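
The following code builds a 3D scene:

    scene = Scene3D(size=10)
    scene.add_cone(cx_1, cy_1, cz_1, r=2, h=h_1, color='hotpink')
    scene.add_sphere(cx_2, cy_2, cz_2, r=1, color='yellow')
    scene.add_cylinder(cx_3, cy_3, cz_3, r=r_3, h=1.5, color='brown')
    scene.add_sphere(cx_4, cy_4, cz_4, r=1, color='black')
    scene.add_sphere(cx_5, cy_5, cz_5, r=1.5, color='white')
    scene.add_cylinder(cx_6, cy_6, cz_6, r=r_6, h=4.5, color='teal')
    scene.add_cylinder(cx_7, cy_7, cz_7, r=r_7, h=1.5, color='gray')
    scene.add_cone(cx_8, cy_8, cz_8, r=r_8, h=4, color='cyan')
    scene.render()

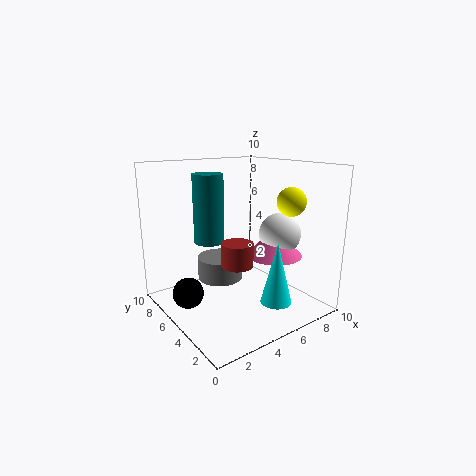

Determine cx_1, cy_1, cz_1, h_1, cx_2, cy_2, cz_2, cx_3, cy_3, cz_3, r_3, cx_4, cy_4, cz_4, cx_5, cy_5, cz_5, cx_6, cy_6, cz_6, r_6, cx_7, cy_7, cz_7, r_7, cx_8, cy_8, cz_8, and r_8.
cx_1 = 7.5
cy_1 = 4
cz_1 = 3.5
h_1 = 2
cx_2 = 8
cy_2 = 3
cz_2 = 7.5
cx_3 = 3.5
cy_3 = 3
cz_3 = 4
r_3 = 1
cx_4 = 1
cy_4 = 5
cz_4 = 2
cx_5 = 8
cy_5 = 4
cz_5 = 5
cx_6 = 3
cy_6 = 5.5
cz_6 = 5
r_6 = 1
cx_7 = 3.5
cy_7 = 5
cz_7 = 2.5
r_7 = 1.5
cx_8 = 5.5
cy_8 = 1.5
cz_8 = 1.5
r_8 = 1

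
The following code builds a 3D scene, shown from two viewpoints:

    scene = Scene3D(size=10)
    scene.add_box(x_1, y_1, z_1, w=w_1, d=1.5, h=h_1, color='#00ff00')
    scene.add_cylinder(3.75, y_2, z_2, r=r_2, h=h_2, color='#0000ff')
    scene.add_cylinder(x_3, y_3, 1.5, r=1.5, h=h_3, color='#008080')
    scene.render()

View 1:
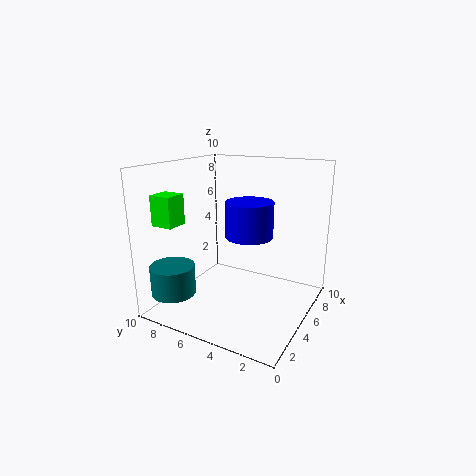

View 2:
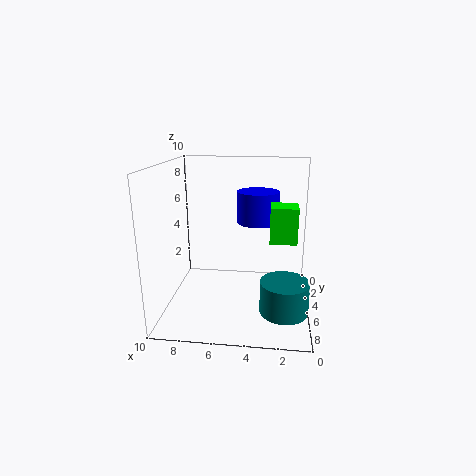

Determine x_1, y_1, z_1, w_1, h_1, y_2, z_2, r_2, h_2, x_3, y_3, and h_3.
x_1 = 1.25, y_1 = 7.75, z_1 = 6.25, w_1 = 1.5, h_1 = 2, y_2 = 3.5, z_2 = 5.75, r_2 = 1.5, h_2 = 2.25, x_3 = 1.75, y_3 = 8.25, h_3 = 2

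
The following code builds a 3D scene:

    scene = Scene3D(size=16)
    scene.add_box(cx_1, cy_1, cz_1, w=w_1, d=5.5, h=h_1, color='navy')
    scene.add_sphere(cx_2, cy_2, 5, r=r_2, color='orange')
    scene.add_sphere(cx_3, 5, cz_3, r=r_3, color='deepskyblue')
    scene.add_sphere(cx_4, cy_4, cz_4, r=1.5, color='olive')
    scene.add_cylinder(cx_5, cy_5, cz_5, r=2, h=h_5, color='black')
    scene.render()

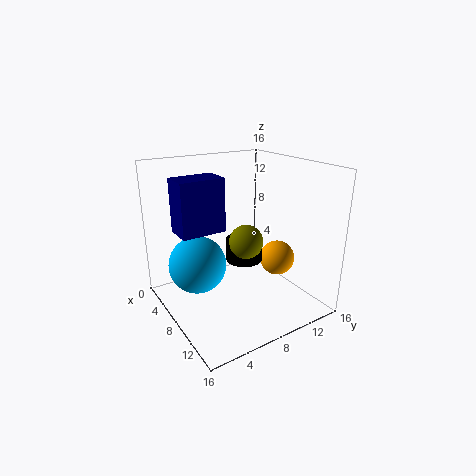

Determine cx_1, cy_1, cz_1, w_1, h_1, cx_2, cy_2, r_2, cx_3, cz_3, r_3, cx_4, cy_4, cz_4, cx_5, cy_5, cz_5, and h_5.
cx_1 = 1
cy_1 = 3
cz_1 = 7.5
w_1 = 3.5
h_1 = 6.5
cx_2 = 9.5
cy_2 = 12.5
r_2 = 2
cx_3 = 3.5
cz_3 = 3.5
r_3 = 3.5
cx_4 = 14
cy_4 = 5
cz_4 = 10.5
cx_5 = 8.5
cy_5 = 8.5
cz_5 = 5.5
h_5 = 2.5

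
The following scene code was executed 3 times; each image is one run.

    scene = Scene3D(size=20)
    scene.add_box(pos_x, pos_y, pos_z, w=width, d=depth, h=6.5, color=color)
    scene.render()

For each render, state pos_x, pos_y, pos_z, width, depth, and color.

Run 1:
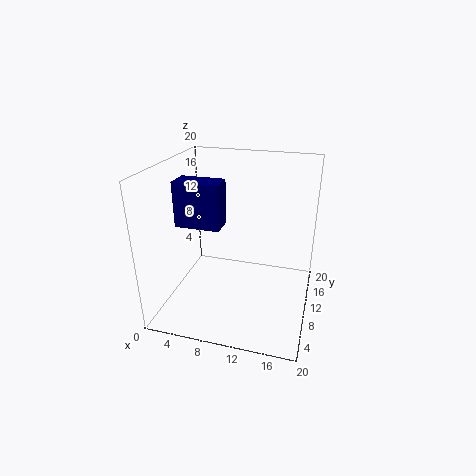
pos_x = 1
pos_y = 9
pos_z = 11
width = 6.5
depth = 3.5
color = 'navy'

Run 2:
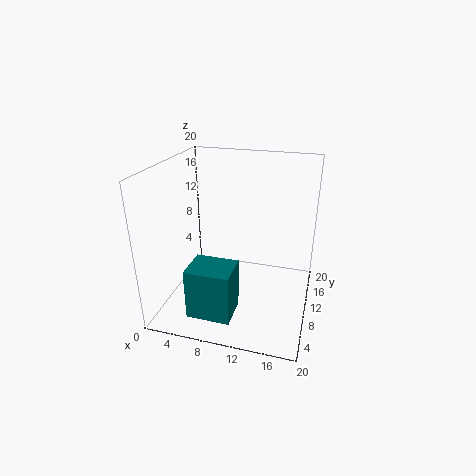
pos_x = 6
pos_y = 0.5
pos_z = 3
width = 5.5
depth = 4.5
color = 'teal'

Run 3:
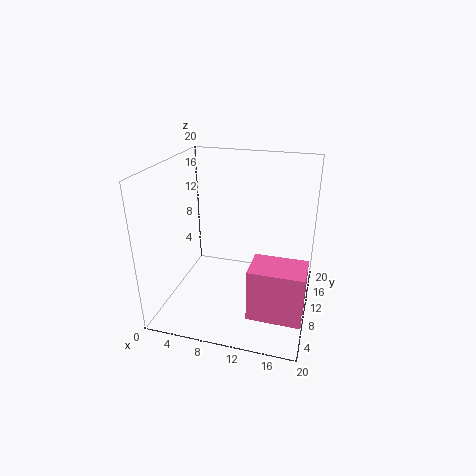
pos_x = 13.5
pos_y = 1
pos_z = 4
width = 6.5
depth = 4.5
color = 'hotpink'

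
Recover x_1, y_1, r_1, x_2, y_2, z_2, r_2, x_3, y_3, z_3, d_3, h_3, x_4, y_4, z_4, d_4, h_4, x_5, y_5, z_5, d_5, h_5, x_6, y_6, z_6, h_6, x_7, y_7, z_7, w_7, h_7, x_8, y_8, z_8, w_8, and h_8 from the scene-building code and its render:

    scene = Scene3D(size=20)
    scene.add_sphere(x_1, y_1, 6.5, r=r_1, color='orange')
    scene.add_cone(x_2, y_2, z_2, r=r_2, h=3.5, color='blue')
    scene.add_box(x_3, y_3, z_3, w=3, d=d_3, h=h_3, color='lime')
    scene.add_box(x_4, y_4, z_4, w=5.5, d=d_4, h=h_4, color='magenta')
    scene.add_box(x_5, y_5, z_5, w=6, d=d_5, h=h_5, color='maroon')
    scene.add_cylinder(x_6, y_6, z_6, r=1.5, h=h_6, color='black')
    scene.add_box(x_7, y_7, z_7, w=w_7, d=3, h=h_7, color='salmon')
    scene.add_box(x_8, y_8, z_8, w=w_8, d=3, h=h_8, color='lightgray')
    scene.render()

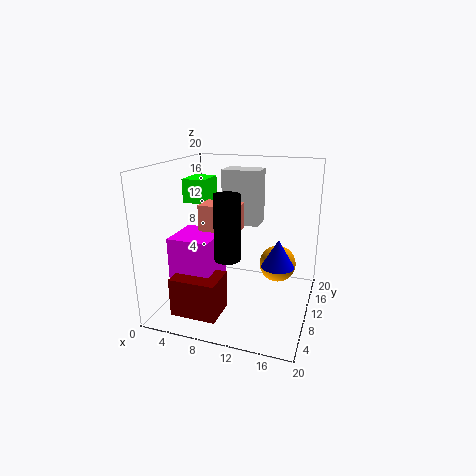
x_1 = 15.5; y_1 = 11; r_1 = 2.5; x_2 = 16.5; y_2 = 6; z_2 = 8.5; r_2 = 2; x_3 = 4; y_3 = 6; z_3 = 15.5; d_3 = 4; h_3 = 3; x_4 = 3; y_4 = 3; z_4 = 5; d_4 = 6; h_4 = 6.5; x_5 = 4; y_5 = 1; z_5 = 2; d_5 = 4.5; h_5 = 5; x_6 = 11.5; y_6 = 2; z_6 = 10.5; h_6 = 7.5; x_7 = 8; y_7 = 2; z_7 = 13.5; w_7 = 4.5; h_7 = 3; x_8 = 9.5; y_8 = 5.5; z_8 = 13.5; w_8 = 4.5; h_8 = 6.5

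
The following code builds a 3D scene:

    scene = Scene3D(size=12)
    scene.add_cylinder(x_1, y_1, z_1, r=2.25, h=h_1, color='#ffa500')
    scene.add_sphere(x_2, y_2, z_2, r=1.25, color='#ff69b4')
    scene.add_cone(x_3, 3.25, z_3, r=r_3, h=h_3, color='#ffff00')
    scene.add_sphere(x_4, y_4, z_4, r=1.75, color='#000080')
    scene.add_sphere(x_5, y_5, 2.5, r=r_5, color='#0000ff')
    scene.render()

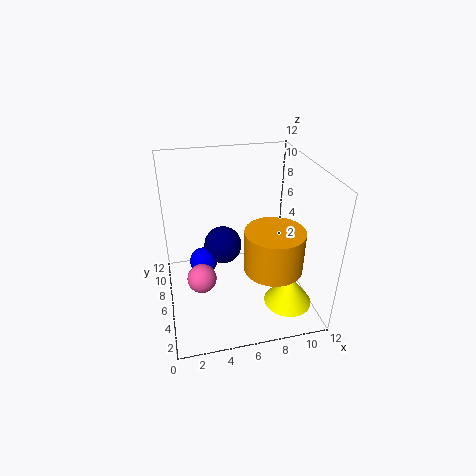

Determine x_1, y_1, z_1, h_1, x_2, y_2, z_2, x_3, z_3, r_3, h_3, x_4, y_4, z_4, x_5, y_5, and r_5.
x_1 = 8; y_1 = 2.75; z_1 = 5; h_1 = 3.25; x_2 = 2.75; y_2 = 5.75; z_2 = 2.5; x_3 = 9.75; z_3 = 0.75; r_3 = 2; h_3 = 2.75; x_4 = 5.25; y_4 = 9; z_4 = 3.5; x_5 = 3.25; y_5 = 8.25; r_5 = 1.25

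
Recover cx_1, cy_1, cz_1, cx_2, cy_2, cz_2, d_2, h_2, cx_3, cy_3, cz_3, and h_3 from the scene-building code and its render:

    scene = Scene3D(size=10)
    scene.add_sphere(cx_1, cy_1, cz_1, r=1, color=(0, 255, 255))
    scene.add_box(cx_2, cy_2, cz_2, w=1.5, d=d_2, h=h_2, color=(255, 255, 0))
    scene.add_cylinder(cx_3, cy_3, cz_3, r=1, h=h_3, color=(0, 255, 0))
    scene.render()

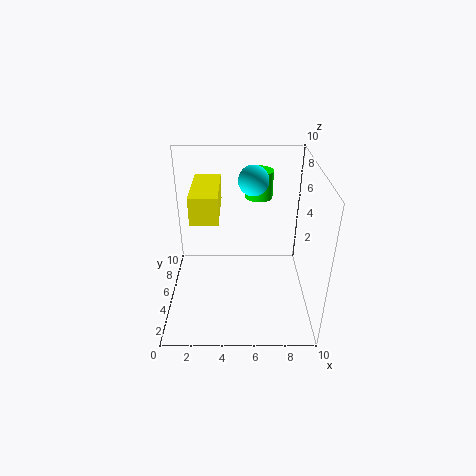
cx_1 = 6
cy_1 = 5.5
cz_1 = 9
cx_2 = 2.5
cy_2 = 0.5
cz_2 = 8.5
d_2 = 3.5
h_2 = 1.5
cx_3 = 6.5
cy_3 = 7.5
cz_3 = 7
h_3 = 2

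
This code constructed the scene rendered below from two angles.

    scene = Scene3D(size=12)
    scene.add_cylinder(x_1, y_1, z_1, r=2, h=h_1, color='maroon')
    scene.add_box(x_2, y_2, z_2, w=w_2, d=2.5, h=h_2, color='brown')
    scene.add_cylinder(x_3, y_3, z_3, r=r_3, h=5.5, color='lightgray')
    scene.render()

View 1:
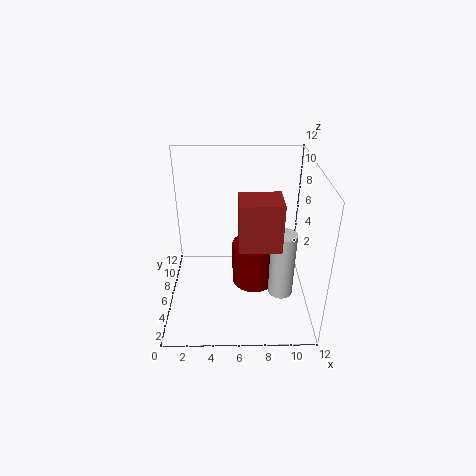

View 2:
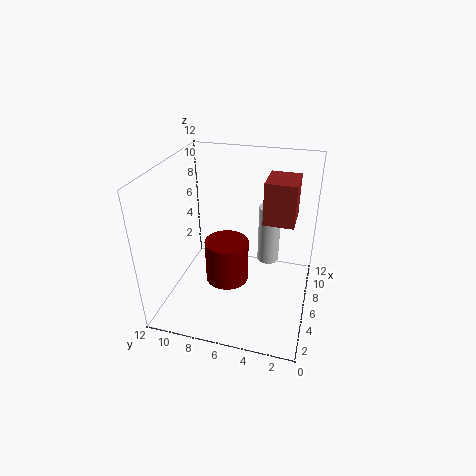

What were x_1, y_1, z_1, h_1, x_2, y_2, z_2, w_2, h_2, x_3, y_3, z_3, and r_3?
x_1 = 7.5, y_1 = 7.5, z_1 = 0.5, h_1 = 4, x_2 = 6, y_2 = 1.5, z_2 = 7.5, w_2 = 3, h_2 = 3.5, x_3 = 9.5, y_3 = 4, z_3 = 2, r_3 = 1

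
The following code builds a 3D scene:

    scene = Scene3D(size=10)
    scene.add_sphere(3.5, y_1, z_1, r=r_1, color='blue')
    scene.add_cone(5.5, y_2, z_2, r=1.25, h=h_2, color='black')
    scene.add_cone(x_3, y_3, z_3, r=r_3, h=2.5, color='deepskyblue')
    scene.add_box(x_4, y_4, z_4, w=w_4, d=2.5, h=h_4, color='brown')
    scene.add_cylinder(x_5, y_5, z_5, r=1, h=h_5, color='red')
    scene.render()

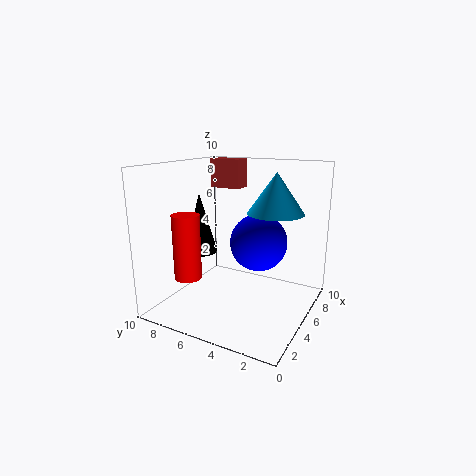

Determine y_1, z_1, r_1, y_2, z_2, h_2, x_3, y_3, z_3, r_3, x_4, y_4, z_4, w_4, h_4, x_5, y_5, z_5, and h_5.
y_1 = 2.75
z_1 = 5.5
r_1 = 1.75
y_2 = 8.5
z_2 = 3.25
h_2 = 4.5
x_3 = 4.25
y_3 = 2
z_3 = 7.25
r_3 = 1.75
x_4 = 8.25
y_4 = 6.75
z_4 = 7.75
w_4 = 1.5
h_4 = 2.25
x_5 = 3.75
y_5 = 8.5
z_5 = 1.75
h_5 = 4.75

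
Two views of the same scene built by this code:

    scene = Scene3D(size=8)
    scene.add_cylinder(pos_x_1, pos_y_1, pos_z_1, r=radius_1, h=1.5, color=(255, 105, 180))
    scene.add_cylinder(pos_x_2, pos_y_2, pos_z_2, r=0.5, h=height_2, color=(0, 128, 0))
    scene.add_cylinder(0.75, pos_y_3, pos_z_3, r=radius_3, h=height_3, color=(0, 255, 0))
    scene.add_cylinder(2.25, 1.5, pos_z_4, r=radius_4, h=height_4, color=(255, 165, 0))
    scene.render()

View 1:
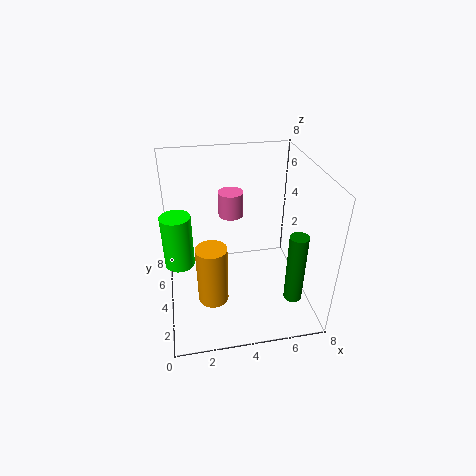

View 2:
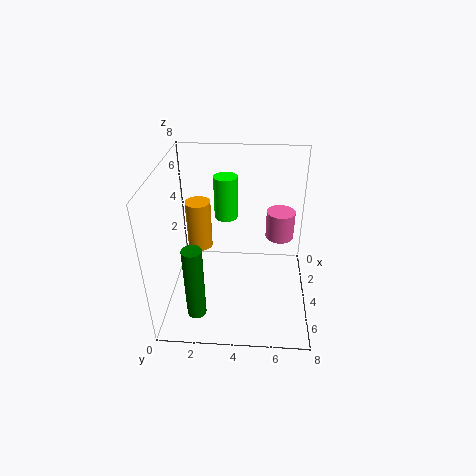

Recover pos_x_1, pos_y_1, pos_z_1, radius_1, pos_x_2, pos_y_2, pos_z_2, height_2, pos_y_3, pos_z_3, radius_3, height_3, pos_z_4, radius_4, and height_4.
pos_x_1 = 4, pos_y_1 = 6.25, pos_z_1 = 4.25, radius_1 = 0.75, pos_x_2 = 6.75, pos_y_2 = 2, pos_z_2 = 1, height_2 = 4, pos_y_3 = 3, pos_z_3 = 3.5, radius_3 = 0.75, height_3 = 2.75, pos_z_4 = 2.25, radius_4 = 0.75, height_4 = 3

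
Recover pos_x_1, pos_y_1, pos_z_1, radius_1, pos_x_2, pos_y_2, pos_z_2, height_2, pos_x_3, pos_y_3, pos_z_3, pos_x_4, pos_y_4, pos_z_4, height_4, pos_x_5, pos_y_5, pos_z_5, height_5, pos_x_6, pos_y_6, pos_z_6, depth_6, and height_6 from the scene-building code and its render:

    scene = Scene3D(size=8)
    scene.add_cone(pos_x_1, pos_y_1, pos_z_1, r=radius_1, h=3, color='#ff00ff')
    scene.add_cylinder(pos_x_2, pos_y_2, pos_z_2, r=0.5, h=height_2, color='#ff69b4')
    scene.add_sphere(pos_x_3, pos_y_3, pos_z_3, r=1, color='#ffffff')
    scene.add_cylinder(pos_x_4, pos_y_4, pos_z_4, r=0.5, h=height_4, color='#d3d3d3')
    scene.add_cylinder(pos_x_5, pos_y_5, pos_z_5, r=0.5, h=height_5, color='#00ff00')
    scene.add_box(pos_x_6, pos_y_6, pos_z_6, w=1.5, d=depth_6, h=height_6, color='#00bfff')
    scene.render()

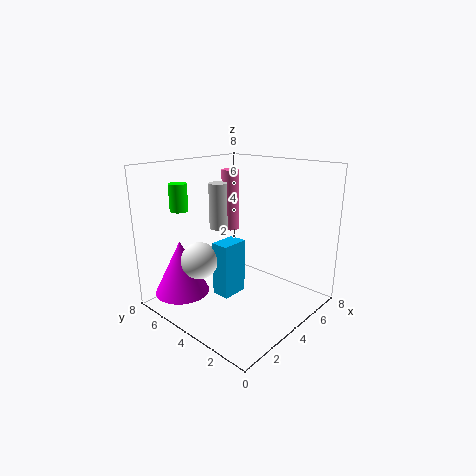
pos_x_1 = 1.5; pos_y_1 = 6; pos_z_1 = 1; radius_1 = 1.5; pos_x_2 = 5; pos_y_2 = 5.5; pos_z_2 = 4; height_2 = 3.5; pos_x_3 = 2; pos_y_3 = 5; pos_z_3 = 3; pos_x_4 = 3.5; pos_y_4 = 5; pos_z_4 = 4.5; height_4 = 2.5; pos_x_5 = 2; pos_y_5 = 6.5; pos_z_5 = 5.5; height_5 = 1.5; pos_x_6 = 2.5; pos_y_6 = 3.5; pos_z_6 = 1; depth_6 = 1; height_6 = 3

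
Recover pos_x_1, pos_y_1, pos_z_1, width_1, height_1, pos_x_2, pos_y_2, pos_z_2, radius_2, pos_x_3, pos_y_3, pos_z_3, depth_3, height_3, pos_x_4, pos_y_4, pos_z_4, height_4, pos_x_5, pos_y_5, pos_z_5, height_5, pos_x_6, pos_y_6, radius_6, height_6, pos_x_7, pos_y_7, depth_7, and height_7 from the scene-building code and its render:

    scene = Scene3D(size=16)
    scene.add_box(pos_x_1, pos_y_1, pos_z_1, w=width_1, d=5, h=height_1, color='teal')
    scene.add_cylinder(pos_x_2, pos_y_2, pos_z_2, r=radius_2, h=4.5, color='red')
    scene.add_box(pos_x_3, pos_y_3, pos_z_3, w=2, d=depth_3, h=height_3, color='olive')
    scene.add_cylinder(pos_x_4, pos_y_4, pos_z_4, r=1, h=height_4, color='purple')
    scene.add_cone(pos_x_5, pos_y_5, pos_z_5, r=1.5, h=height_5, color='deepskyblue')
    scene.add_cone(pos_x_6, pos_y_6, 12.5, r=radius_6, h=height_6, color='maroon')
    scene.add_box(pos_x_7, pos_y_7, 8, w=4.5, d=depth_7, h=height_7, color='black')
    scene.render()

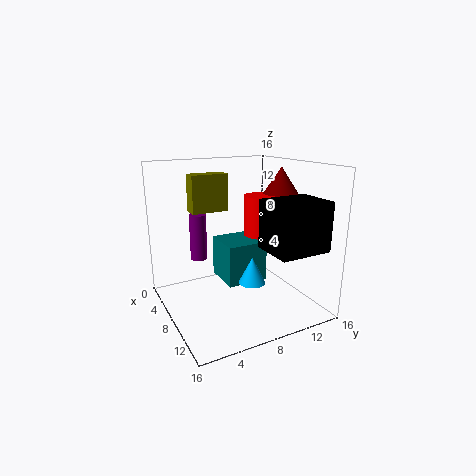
pos_x_1 = 2; pos_y_1 = 7.5; pos_z_1 = 1.5; width_1 = 5; height_1 = 5; pos_x_2 = 8; pos_y_2 = 11; pos_z_2 = 8; radius_2 = 2; pos_x_3 = 1.5; pos_y_3 = 4.5; pos_z_3 = 10; depth_3 = 4.5; height_3 = 4.5; pos_x_4 = 3.5; pos_y_4 = 5; pos_z_4 = 4.5; height_4 = 5.5; pos_x_5 = 9.5; pos_y_5 = 9; pos_z_5 = 3; height_5 = 3; pos_x_6 = 8; pos_y_6 = 13.5; radius_6 = 2; height_6 = 3; pos_x_7 = 11.5; pos_y_7 = 8.5; depth_7 = 5.5; height_7 = 5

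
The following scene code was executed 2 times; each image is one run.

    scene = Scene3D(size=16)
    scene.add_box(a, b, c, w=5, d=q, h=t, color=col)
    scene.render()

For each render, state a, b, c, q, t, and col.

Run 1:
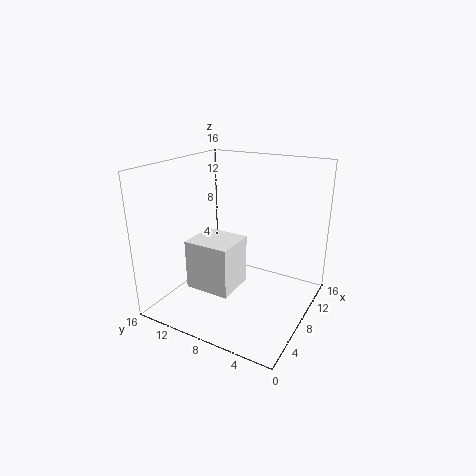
a = 6, b = 8.5, c = 1, q = 5.5, t = 6, col = 'white'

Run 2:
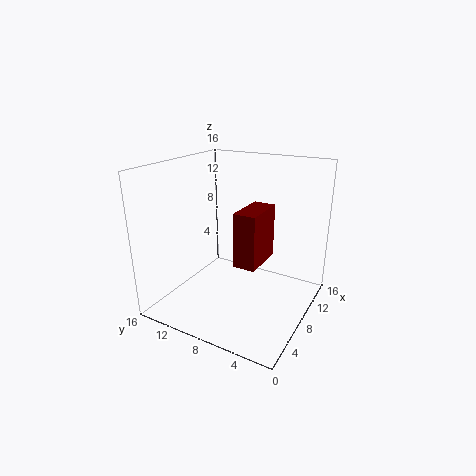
a = 6, b = 5, c = 5.5, q = 2.5, t = 6, col = 'maroon'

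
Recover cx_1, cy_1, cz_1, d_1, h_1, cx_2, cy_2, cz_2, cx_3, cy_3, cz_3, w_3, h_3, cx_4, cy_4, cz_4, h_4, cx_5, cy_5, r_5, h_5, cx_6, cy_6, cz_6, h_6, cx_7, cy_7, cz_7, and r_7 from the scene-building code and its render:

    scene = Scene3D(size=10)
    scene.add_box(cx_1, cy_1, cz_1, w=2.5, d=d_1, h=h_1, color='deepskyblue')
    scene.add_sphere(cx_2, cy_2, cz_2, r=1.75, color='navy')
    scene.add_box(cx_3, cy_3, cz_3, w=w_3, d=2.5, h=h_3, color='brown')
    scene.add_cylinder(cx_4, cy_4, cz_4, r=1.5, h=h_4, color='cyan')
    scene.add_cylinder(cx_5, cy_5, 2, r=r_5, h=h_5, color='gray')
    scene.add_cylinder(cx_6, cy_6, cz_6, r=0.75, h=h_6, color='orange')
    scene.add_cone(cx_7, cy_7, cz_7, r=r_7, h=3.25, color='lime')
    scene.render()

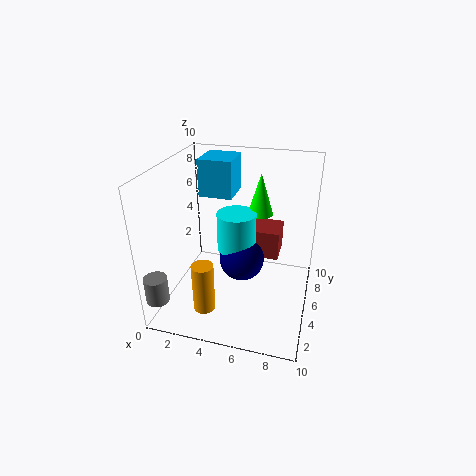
cx_1 = 1.5, cy_1 = 6.75, cz_1 = 7, d_1 = 2.75, h_1 = 2.75, cx_2 = 4.75, cy_2 = 7, cz_2 = 2, cx_3 = 4.25, cy_3 = 7.5, cz_3 = 2, w_3 = 3.25, h_3 = 2.25, cx_4 = 4.25, cy_4 = 7.25, cz_4 = 2.75, h_4 = 3, cx_5 = 0.75, cy_5 = 0.75, r_5 = 0.75, h_5 = 1.75, cx_6 = 3.25, cy_6 = 2.5, cz_6 = 0.5, h_6 = 3.5, cx_7 = 5.75, cy_7 = 8.75, cz_7 = 5.25, r_7 = 1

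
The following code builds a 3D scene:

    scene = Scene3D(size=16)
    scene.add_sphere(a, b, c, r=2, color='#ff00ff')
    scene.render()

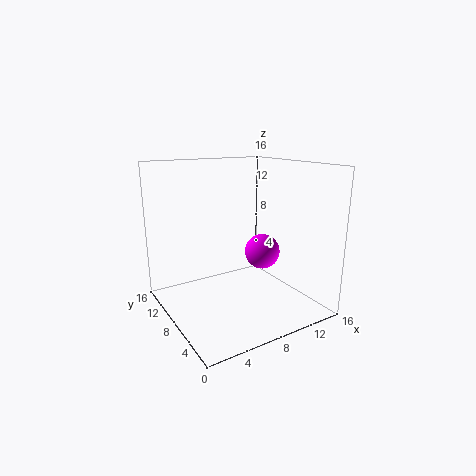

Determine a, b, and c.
a = 11, b = 7.5, c = 6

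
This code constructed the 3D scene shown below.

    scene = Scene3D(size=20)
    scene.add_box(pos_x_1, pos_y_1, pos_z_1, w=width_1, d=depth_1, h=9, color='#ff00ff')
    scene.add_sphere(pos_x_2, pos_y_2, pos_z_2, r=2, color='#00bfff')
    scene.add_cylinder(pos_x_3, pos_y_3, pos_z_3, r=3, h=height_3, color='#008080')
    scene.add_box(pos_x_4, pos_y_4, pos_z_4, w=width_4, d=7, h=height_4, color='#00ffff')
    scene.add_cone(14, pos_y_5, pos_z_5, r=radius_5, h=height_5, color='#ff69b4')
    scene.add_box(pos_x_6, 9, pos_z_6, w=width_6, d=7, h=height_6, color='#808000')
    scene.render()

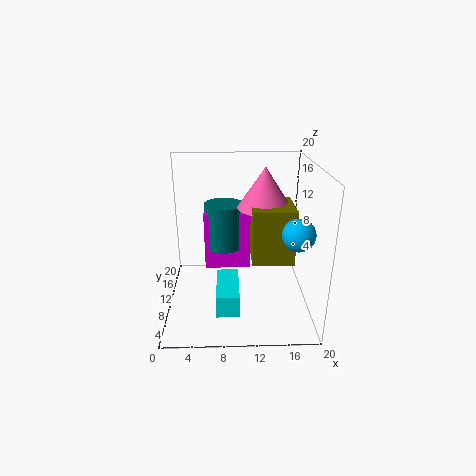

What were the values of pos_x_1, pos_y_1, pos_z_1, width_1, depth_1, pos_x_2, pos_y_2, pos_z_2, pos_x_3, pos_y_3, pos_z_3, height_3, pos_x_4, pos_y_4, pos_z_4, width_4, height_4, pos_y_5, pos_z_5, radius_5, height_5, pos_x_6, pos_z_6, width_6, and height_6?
pos_x_1 = 5
pos_y_1 = 14
pos_z_1 = 3
width_1 = 7
depth_1 = 4
pos_x_2 = 17
pos_y_2 = 4
pos_z_2 = 13
pos_x_3 = 8
pos_y_3 = 16
pos_z_3 = 6
height_3 = 7
pos_x_4 = 7
pos_y_4 = 3
pos_z_4 = 2
width_4 = 3
height_4 = 3
pos_y_5 = 14
pos_z_5 = 13
radius_5 = 4
height_5 = 6
pos_x_6 = 12
pos_z_6 = 6
width_6 = 6
height_6 = 8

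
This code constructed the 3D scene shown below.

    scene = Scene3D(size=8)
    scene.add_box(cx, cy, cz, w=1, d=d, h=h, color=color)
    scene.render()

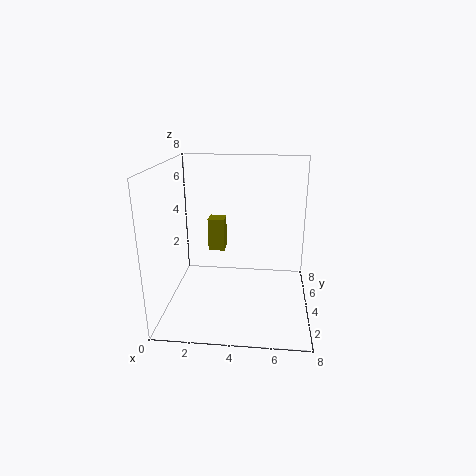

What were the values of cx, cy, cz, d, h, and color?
cx = 2, cy = 5.5, cz = 2.5, d = 1, h = 2, color = 'olive'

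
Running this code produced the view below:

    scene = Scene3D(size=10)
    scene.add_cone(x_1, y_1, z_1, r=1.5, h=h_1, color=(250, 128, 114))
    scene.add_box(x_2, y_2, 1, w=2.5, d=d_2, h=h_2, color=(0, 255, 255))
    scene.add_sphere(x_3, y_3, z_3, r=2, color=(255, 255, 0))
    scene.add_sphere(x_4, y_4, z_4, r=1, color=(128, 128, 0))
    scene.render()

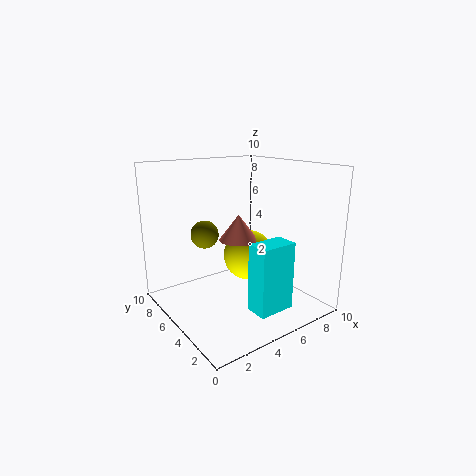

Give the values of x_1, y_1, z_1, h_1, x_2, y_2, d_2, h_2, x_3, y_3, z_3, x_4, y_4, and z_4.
x_1 = 6.5; y_1 = 7; z_1 = 4; h_1 = 2; x_2 = 4; y_2 = 1; d_2 = 1.5; h_2 = 4.5; x_3 = 7.5; y_3 = 7; z_3 = 2.5; x_4 = 3.5; y_4 = 7; z_4 = 5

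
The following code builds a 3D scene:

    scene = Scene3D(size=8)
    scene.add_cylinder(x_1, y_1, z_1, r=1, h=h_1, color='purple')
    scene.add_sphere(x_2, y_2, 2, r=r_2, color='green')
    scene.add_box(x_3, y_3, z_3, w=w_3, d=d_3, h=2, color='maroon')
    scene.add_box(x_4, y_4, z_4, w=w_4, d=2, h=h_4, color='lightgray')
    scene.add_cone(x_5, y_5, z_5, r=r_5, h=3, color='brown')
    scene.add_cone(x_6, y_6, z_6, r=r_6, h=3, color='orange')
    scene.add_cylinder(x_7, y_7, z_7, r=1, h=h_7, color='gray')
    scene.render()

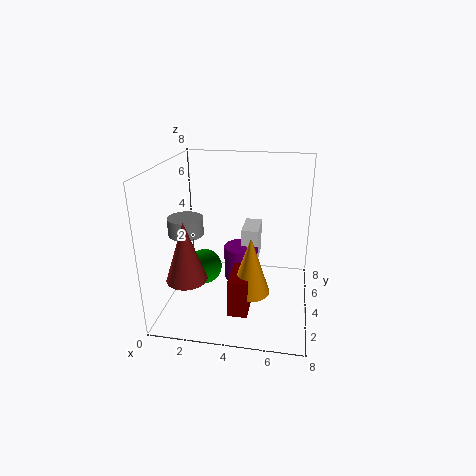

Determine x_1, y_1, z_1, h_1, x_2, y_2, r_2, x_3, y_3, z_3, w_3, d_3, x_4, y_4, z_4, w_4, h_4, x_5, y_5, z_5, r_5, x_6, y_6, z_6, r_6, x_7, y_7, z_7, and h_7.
x_1 = 4; y_1 = 5; z_1 = 1; h_1 = 2; x_2 = 2; y_2 = 4; r_2 = 1; x_3 = 4; y_3 = 1; z_3 = 1; w_3 = 1; d_3 = 2; x_4 = 4; y_4 = 5; z_4 = 2; w_4 = 1; h_4 = 2; x_5 = 2; y_5 = 1; z_5 = 3; r_5 = 1; x_6 = 5; y_6 = 2; z_6 = 2; r_6 = 1; x_7 = 1; y_7 = 4; z_7 = 4; h_7 = 1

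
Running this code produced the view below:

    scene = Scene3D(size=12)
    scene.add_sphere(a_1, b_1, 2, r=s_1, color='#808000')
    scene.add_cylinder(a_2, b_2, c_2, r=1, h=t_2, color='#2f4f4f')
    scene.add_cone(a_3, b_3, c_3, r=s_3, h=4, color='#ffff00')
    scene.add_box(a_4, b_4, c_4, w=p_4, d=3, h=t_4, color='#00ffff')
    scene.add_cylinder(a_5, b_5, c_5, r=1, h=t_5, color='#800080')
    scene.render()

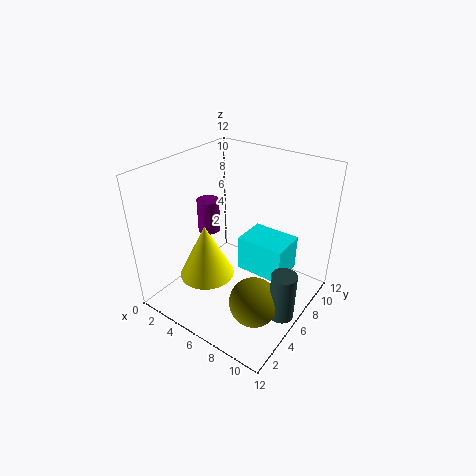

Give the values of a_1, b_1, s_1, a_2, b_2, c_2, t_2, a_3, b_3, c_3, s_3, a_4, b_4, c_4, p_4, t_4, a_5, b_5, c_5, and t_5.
a_1 = 9; b_1 = 4; s_1 = 2; a_2 = 11; b_2 = 5; c_2 = 1; t_2 = 4; a_3 = 6; b_3 = 2; c_3 = 5; s_3 = 2; a_4 = 6; b_4 = 6; c_4 = 3; p_4 = 4; t_4 = 3; a_5 = 2; b_5 = 7; c_5 = 5; t_5 = 3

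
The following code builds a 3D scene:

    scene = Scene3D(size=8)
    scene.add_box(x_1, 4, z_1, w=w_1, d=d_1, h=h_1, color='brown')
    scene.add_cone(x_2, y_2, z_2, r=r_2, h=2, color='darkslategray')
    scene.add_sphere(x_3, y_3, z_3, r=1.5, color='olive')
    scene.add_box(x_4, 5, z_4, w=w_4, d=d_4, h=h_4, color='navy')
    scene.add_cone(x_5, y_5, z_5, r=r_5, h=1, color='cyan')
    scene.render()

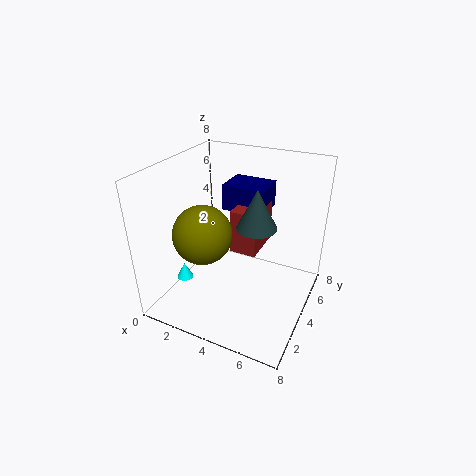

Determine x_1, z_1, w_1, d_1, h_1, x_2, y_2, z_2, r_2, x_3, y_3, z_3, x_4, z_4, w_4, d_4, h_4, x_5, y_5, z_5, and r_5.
x_1 = 3.5
z_1 = 3
w_1 = 1.5
d_1 = 2.5
h_1 = 2.5
x_2 = 5.5
y_2 = 3
z_2 = 5.5
r_2 = 1
x_3 = 3
y_3 = 2
z_3 = 5
x_4 = 2.5
z_4 = 5
w_4 = 2.5
d_4 = 2
h_4 = 1.5
x_5 = 0.5
y_5 = 3.5
z_5 = 0.5
r_5 = 0.5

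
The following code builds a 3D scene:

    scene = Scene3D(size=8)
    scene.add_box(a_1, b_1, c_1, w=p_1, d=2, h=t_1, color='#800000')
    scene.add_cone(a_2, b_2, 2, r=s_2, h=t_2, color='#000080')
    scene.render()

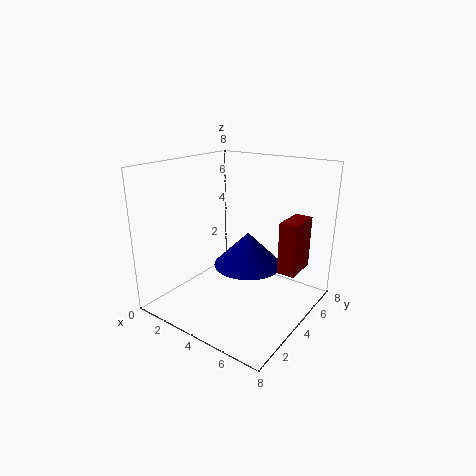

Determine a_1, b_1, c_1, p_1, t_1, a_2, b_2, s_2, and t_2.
a_1 = 6; b_1 = 5; c_1 = 2; p_1 = 1; t_1 = 3; a_2 = 4; b_2 = 5; s_2 = 2; t_2 = 2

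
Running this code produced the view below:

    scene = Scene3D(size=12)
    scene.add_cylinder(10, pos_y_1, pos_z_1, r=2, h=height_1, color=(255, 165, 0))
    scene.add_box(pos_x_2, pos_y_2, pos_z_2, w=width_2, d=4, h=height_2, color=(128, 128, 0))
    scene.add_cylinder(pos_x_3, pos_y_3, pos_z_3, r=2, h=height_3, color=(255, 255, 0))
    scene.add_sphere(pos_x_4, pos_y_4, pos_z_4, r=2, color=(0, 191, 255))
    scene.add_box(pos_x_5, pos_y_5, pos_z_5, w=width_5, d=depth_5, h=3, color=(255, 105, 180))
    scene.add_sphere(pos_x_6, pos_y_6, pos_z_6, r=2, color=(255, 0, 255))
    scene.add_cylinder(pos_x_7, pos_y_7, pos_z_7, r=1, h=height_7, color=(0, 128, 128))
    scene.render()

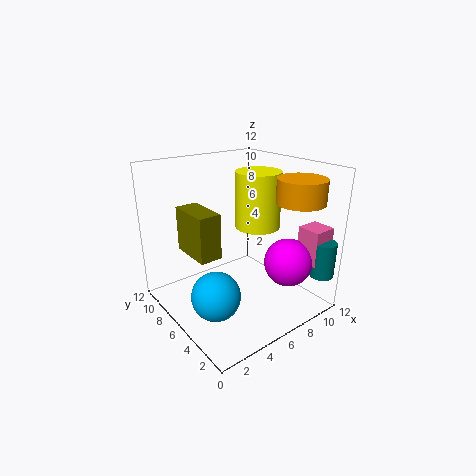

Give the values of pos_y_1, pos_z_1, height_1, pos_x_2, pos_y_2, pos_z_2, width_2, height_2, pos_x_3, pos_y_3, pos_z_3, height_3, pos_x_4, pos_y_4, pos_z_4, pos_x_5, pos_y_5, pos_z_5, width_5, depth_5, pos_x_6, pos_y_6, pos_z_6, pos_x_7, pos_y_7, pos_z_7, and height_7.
pos_y_1 = 3, pos_z_1 = 9, height_1 = 2, pos_x_2 = 3, pos_y_2 = 7, pos_z_2 = 4, width_2 = 2, height_2 = 4, pos_x_3 = 9, pos_y_3 = 7, pos_z_3 = 6, height_3 = 5, pos_x_4 = 3, pos_y_4 = 5, pos_z_4 = 2, pos_x_5 = 10, pos_y_5 = 1, pos_z_5 = 4, width_5 = 2, depth_5 = 2, pos_x_6 = 9, pos_y_6 = 3, pos_z_6 = 4, pos_x_7 = 11, pos_y_7 = 1, pos_z_7 = 3, height_7 = 3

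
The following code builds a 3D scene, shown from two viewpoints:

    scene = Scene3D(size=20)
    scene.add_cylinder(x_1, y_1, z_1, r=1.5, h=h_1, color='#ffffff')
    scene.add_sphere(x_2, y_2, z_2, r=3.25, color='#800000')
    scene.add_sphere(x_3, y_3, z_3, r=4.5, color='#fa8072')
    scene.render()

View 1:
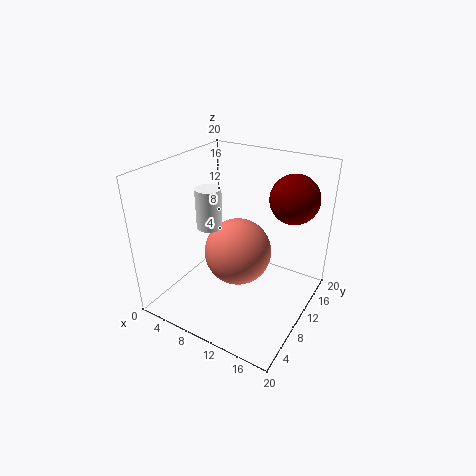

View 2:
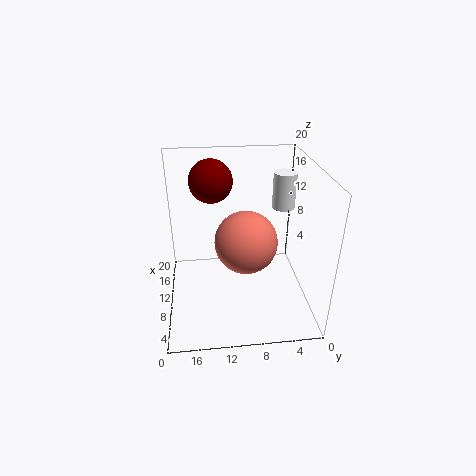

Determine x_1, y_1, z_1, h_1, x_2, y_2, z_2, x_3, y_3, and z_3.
x_1 = 9.75, y_1 = 4, z_1 = 14.5, h_1 = 4.75, x_2 = 16.5, y_2 = 13.25, z_2 = 16, x_3 = 10.75, y_3 = 8.75, z_3 = 8.75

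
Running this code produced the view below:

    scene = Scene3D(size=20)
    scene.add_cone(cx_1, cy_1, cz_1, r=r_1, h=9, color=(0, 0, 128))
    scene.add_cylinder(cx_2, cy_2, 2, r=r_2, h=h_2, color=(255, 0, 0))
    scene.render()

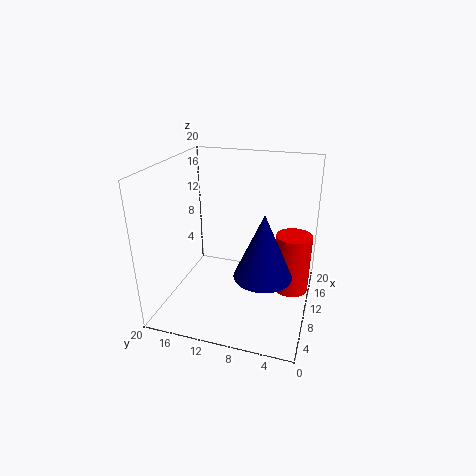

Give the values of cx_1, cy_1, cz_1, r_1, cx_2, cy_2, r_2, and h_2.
cx_1 = 8.5
cy_1 = 6
cz_1 = 5.5
r_1 = 4
cx_2 = 12
cy_2 = 2.5
r_2 = 2.5
h_2 = 8.5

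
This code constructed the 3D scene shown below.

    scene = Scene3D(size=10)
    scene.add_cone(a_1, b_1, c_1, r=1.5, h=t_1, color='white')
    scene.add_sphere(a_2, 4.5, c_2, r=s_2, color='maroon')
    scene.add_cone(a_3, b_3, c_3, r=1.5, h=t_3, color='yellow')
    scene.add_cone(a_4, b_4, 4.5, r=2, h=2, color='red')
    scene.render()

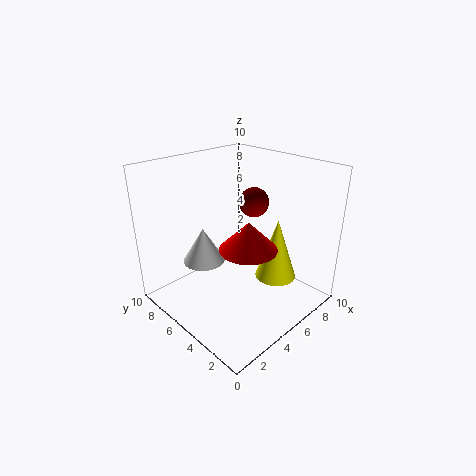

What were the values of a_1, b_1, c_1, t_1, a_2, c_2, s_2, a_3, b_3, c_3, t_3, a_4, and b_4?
a_1 = 3.5
b_1 = 7
c_1 = 3
t_1 = 2.5
a_2 = 6
c_2 = 7.5
s_2 = 1
a_3 = 7.5
b_3 = 3.5
c_3 = 1.5
t_3 = 4.5
a_4 = 5
b_4 = 4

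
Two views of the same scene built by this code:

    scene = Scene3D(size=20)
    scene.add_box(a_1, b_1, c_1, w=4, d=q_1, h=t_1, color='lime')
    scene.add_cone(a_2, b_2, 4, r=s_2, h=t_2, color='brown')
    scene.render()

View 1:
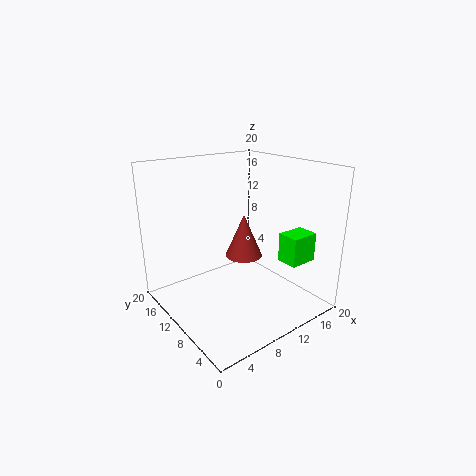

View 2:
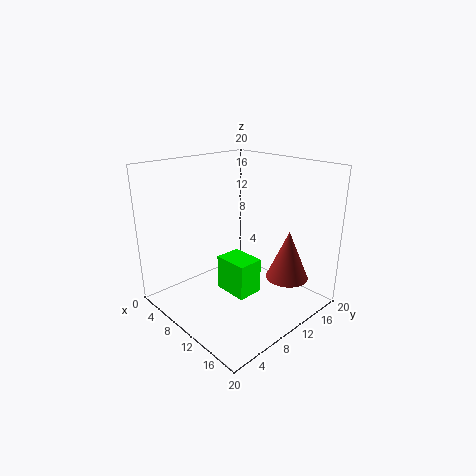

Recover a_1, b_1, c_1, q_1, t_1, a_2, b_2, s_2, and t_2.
a_1 = 14, b_1 = 3, c_1 = 7, q_1 = 3, t_1 = 4, a_2 = 15, b_2 = 15, s_2 = 3, t_2 = 7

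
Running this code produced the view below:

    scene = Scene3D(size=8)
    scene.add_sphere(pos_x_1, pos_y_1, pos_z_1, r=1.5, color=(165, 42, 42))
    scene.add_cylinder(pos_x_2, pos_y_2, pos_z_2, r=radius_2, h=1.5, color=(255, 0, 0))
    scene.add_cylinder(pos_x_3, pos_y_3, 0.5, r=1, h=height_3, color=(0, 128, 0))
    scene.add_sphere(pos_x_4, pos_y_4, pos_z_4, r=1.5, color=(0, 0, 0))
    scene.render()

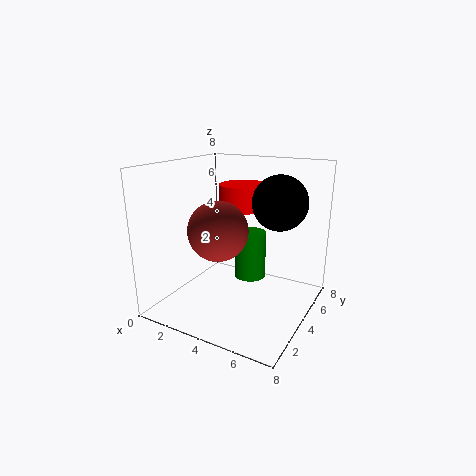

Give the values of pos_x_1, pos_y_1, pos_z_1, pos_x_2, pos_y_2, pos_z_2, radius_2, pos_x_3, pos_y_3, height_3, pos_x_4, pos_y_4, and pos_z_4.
pos_x_1 = 4
pos_y_1 = 2
pos_z_1 = 5
pos_x_2 = 3
pos_y_2 = 6.5
pos_z_2 = 5
radius_2 = 1.5
pos_x_3 = 3.5
pos_y_3 = 6.5
height_3 = 3
pos_x_4 = 6
pos_y_4 = 5
pos_z_4 = 6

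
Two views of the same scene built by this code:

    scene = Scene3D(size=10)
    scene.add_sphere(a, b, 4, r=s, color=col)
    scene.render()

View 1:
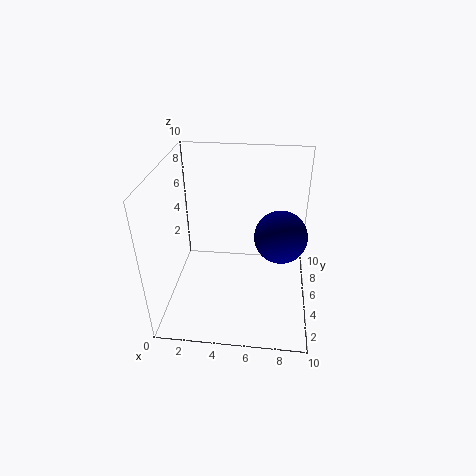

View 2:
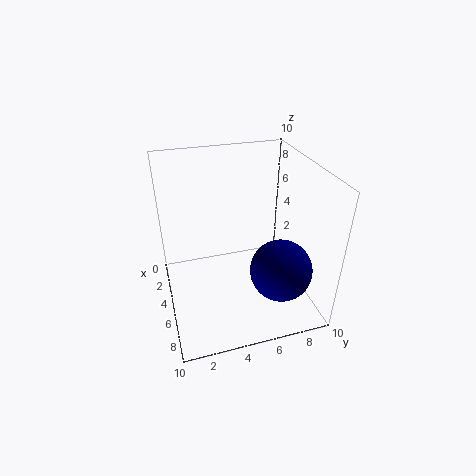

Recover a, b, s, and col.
a = 8, b = 7, s = 2, col = 'navy'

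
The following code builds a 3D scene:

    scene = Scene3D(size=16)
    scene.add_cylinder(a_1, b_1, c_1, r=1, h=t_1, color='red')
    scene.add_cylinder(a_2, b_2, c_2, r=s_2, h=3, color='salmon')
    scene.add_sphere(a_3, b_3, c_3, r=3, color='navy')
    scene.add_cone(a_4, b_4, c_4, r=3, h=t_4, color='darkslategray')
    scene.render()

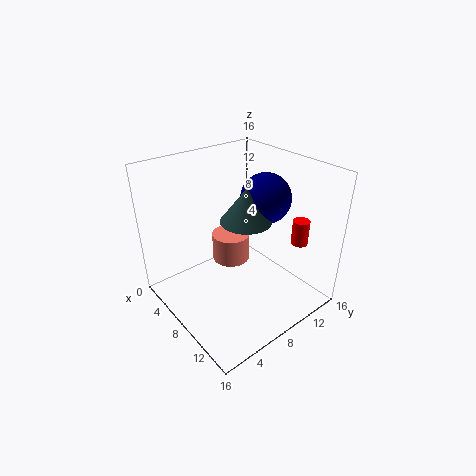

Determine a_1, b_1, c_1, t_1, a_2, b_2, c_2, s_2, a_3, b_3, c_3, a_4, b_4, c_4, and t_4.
a_1 = 11, b_1 = 15, c_1 = 6, t_1 = 3, a_2 = 8, b_2 = 7, c_2 = 6, s_2 = 2, a_3 = 7, b_3 = 13, c_3 = 11, a_4 = 7, b_4 = 10, c_4 = 9, t_4 = 4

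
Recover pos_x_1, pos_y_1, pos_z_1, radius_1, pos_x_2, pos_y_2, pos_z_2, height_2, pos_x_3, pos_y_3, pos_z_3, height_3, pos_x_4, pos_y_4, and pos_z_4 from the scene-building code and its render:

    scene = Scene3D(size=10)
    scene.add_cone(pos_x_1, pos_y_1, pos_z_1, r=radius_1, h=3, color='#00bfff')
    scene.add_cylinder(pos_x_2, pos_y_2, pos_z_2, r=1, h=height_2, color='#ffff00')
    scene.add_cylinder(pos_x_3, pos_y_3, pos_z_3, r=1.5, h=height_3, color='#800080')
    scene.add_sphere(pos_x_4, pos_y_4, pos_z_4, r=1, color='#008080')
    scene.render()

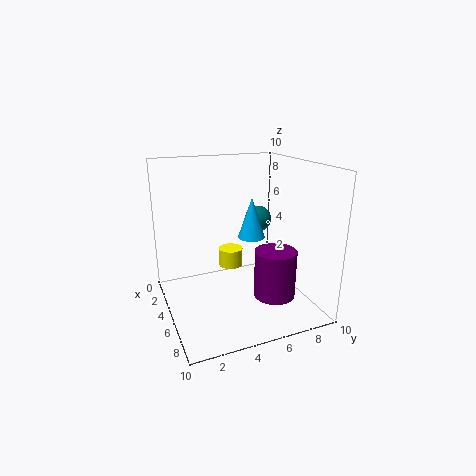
pos_x_1 = 4
pos_y_1 = 6.5
pos_z_1 = 4.5
radius_1 = 1
pos_x_2 = 1
pos_y_2 = 6
pos_z_2 = 1
height_2 = 1.5
pos_x_3 = 6
pos_y_3 = 7.5
pos_z_3 = 0.5
height_3 = 3.5
pos_x_4 = 3
pos_y_4 = 7.5
pos_z_4 = 5.5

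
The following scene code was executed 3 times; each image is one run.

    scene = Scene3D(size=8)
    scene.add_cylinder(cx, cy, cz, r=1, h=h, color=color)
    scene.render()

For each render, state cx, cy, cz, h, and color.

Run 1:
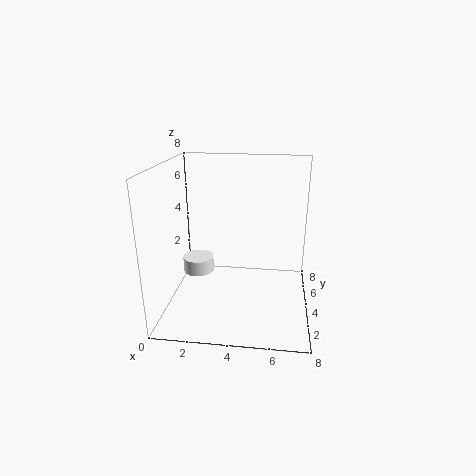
cx = 1
cy = 6.5
cz = 0.5
h = 1
color = 'white'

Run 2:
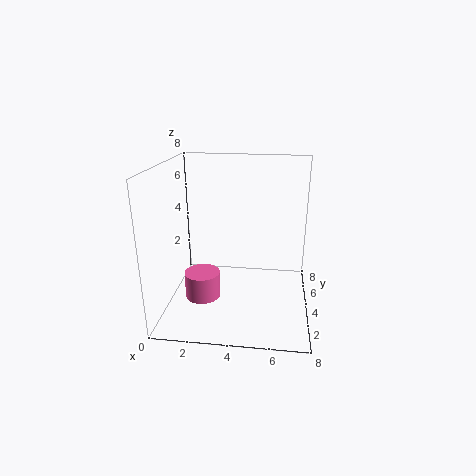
cx = 2
cy = 3.5
cz = 0.5
h = 1.5
color = 'hotpink'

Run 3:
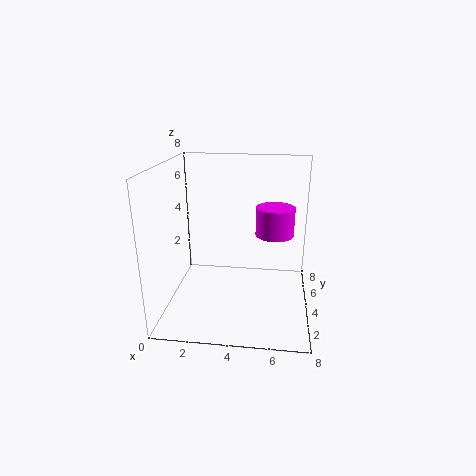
cx = 6
cy = 3.5
cz = 4.5
h = 1.5
color = 'magenta'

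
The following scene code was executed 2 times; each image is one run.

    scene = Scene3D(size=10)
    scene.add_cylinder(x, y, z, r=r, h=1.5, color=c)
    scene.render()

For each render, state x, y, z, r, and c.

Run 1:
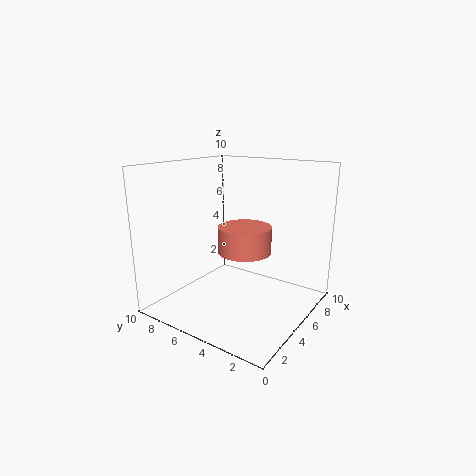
x = 2
y = 2.5
z = 5.5
r = 1.5
c = 'salmon'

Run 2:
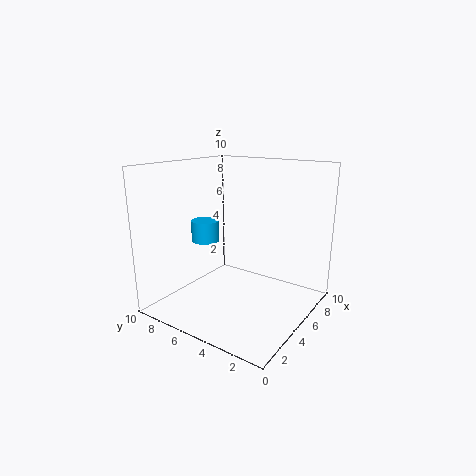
x = 4.5
y = 7.5
z = 4.5
r = 1
c = 'deepskyblue'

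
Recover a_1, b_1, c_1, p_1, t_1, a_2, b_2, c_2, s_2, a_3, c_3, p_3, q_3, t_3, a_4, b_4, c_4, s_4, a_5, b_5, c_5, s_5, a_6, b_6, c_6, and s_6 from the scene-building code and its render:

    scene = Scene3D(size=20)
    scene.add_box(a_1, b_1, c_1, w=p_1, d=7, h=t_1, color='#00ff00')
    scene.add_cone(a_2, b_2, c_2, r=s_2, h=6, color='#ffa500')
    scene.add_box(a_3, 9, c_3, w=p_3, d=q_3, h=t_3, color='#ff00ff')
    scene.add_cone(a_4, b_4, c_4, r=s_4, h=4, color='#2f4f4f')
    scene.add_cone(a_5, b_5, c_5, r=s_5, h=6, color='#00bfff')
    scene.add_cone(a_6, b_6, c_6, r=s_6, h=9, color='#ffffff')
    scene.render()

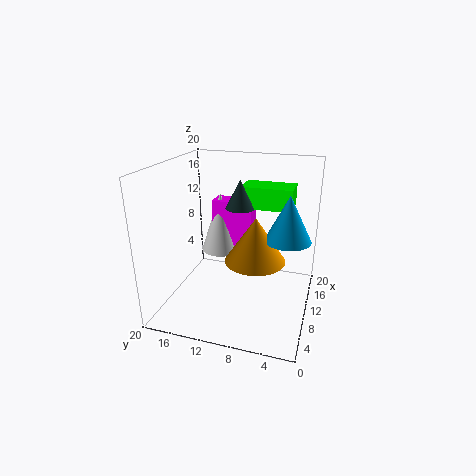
a_1 = 11
b_1 = 3
c_1 = 14
p_1 = 4
t_1 = 3
a_2 = 8
b_2 = 7
c_2 = 8
s_2 = 4
a_3 = 13
c_3 = 6
p_3 = 3
q_3 = 6
t_3 = 8
a_4 = 11
b_4 = 10
c_4 = 14
s_4 = 2
a_5 = 9
b_5 = 3
c_5 = 11
s_5 = 3
a_6 = 14
b_6 = 14
c_6 = 6
s_6 = 3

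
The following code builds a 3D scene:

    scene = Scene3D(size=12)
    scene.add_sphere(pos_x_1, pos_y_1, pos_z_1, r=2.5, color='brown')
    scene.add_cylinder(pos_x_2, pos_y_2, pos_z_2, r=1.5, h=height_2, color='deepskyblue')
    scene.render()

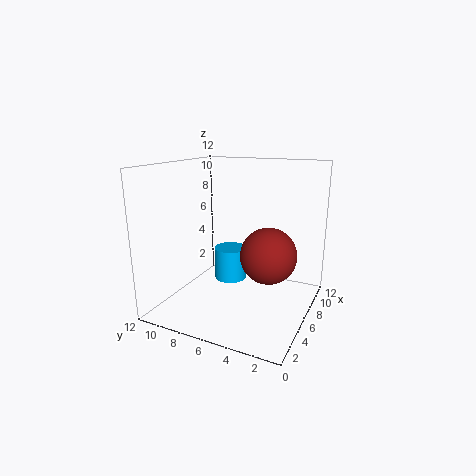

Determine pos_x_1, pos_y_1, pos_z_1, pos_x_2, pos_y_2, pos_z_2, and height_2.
pos_x_1 = 8, pos_y_1 = 4, pos_z_1 = 4, pos_x_2 = 8.5, pos_y_2 = 8, pos_z_2 = 1, height_2 = 3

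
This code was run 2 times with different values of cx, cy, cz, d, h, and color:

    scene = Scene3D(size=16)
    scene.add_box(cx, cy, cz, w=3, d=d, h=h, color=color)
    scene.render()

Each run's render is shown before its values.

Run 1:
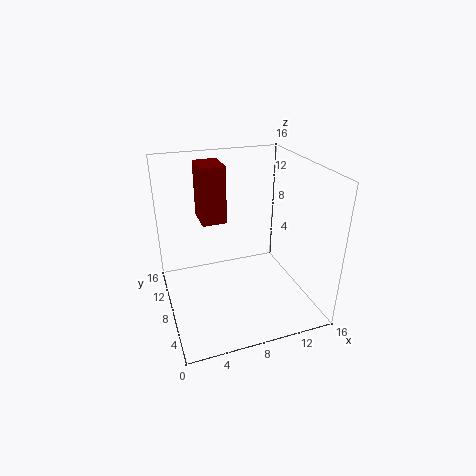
cx = 5, cy = 12, cz = 8, d = 4, h = 7, color = 'maroon'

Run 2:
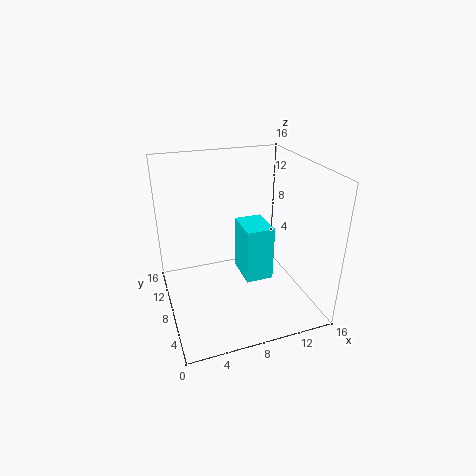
cx = 8, cy = 5, cz = 4, d = 4, h = 6, color = 'cyan'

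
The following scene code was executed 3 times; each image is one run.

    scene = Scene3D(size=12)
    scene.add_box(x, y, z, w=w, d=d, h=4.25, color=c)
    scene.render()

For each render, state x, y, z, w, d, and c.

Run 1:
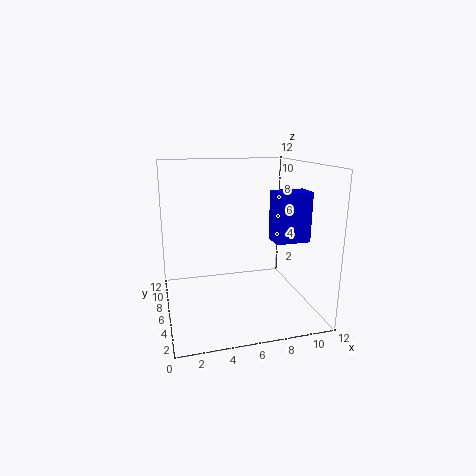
x = 9, y = 4.75, z = 5.5, w = 3, d = 2, c = 'blue'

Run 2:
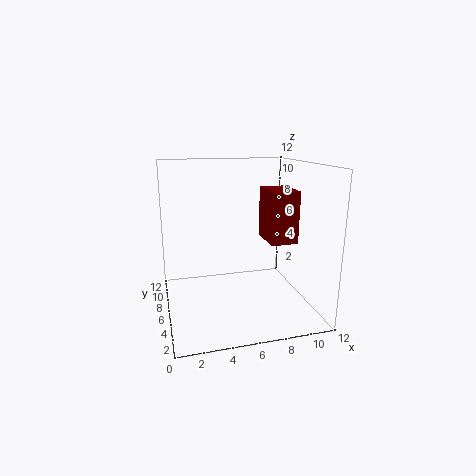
x = 8.25, y = 4, z = 5.75, w = 2.25, d = 3.25, c = 'maroon'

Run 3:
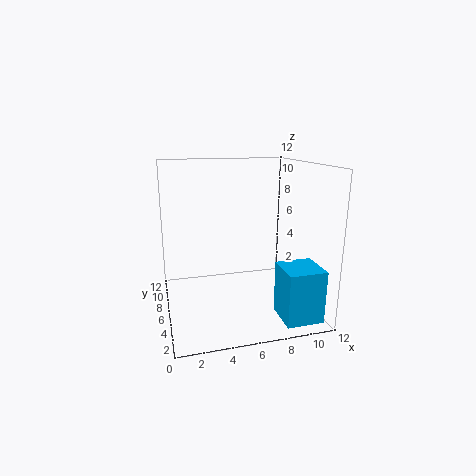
x = 8.5, y = 0.75, z = 0.25, w = 3, d = 3, c = 'deepskyblue'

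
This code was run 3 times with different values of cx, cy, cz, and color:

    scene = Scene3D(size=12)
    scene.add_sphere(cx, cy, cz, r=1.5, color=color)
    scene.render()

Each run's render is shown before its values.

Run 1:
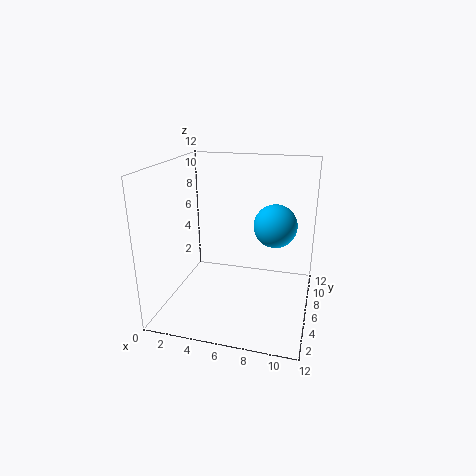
cx = 9.5; cy = 3; cz = 8.5; color = 'deepskyblue'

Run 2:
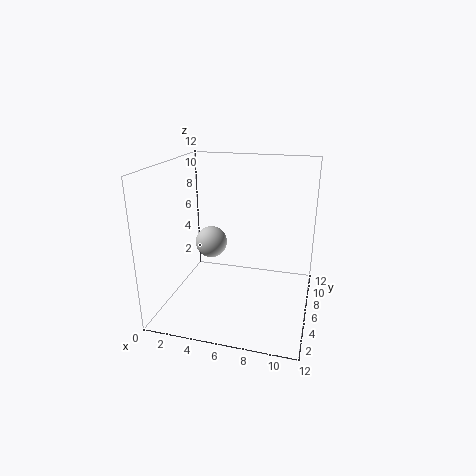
cx = 2.5; cy = 9; cz = 4; color = 'lightgray'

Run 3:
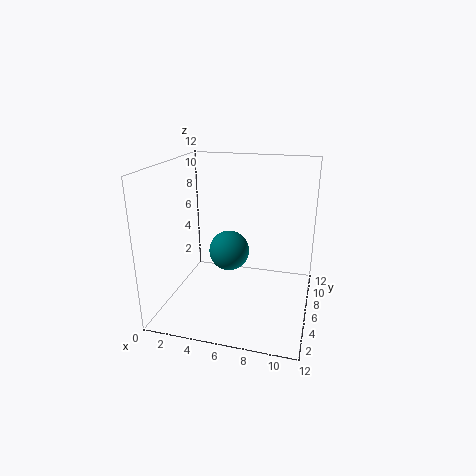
cx = 6; cy = 3.5; cz = 6; color = 'teal'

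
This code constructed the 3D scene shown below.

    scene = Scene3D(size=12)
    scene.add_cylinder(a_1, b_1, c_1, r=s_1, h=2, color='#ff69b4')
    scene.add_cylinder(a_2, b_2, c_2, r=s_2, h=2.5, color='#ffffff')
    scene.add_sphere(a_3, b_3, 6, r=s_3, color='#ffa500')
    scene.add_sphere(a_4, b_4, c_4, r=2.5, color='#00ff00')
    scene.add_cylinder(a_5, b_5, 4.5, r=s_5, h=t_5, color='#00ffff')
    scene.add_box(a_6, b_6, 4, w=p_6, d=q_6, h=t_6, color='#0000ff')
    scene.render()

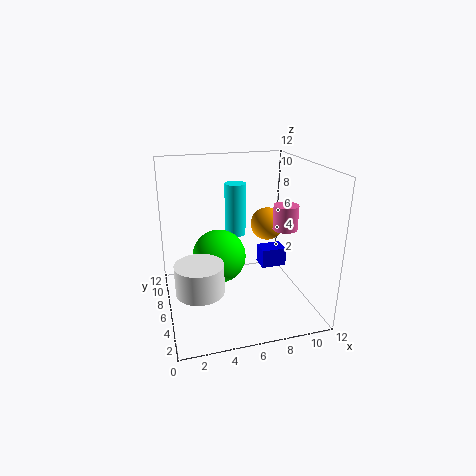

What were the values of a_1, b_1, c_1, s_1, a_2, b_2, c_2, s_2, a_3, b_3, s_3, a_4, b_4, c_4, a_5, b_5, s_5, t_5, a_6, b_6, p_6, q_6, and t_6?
a_1 = 9.5; b_1 = 4.5; c_1 = 7; s_1 = 1; a_2 = 2.5; b_2 = 5; c_2 = 2; s_2 = 2; a_3 = 9.5; b_3 = 8.5; s_3 = 1.5; a_4 = 5; b_4 = 9; c_4 = 3; a_5 = 7; b_5 = 10.5; s_5 = 1; t_5 = 5; a_6 = 7.5; b_6 = 4; p_6 = 2; q_6 = 1.5; t_6 = 1.5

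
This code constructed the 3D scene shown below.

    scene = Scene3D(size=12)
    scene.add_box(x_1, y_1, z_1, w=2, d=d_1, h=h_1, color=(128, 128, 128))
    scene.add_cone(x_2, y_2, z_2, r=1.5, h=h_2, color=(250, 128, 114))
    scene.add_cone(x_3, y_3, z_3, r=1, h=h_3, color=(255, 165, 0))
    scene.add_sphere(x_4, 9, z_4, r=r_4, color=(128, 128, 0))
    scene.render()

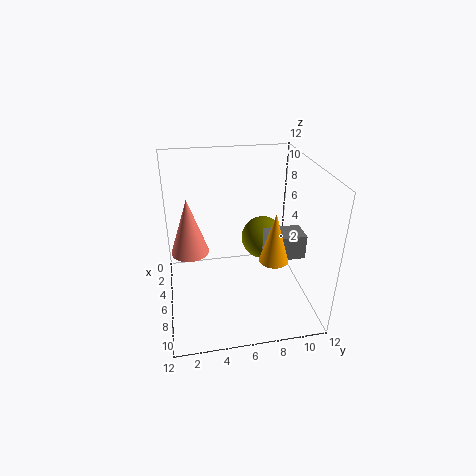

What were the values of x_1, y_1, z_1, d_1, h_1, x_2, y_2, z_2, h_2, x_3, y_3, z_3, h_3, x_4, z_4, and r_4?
x_1 = 6.5
y_1 = 8
z_1 = 5
d_1 = 3
h_1 = 2
x_2 = 6.5
y_2 = 2
z_2 = 5.5
h_2 = 4.5
x_3 = 11
y_3 = 7.5
z_3 = 7
h_3 = 3.5
x_4 = 3
z_4 = 4
r_4 = 2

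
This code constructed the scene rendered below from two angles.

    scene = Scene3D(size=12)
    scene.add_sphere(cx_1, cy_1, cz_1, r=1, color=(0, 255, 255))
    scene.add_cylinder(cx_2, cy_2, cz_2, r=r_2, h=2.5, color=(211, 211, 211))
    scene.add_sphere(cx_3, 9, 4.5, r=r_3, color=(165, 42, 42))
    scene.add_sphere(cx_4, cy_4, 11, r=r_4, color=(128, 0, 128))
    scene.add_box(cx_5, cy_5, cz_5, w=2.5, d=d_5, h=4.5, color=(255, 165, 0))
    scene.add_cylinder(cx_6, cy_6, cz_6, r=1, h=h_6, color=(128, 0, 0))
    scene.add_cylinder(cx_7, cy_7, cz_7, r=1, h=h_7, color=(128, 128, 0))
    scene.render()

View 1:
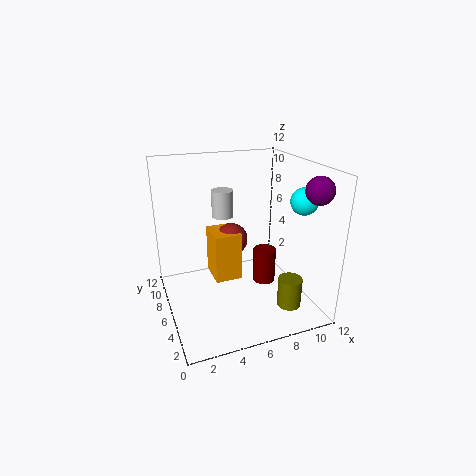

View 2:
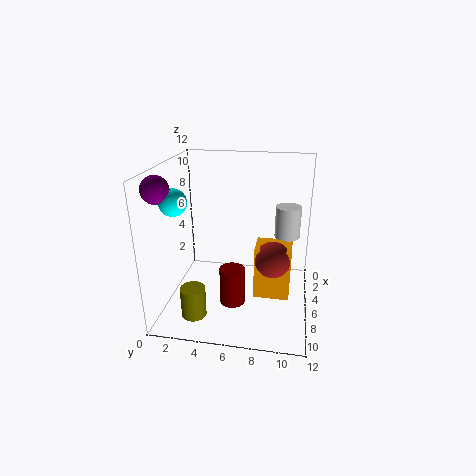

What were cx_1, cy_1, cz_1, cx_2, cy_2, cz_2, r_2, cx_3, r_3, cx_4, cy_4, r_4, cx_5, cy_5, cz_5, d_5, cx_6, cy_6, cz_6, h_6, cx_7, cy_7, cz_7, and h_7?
cx_1 = 9.5
cy_1 = 2
cz_1 = 10
cx_2 = 6
cy_2 = 10
cz_2 = 6.5
r_2 = 1
cx_3 = 6.5
r_3 = 1.5
cx_4 = 10
cy_4 = 1
r_4 = 1
cx_5 = 4.5
cy_5 = 7.5
cz_5 = 1
d_5 = 3
cx_6 = 8.5
cy_6 = 6
cz_6 = 1.5
h_6 = 3
cx_7 = 9.5
cy_7 = 3
cz_7 = 0.5
h_7 = 2.5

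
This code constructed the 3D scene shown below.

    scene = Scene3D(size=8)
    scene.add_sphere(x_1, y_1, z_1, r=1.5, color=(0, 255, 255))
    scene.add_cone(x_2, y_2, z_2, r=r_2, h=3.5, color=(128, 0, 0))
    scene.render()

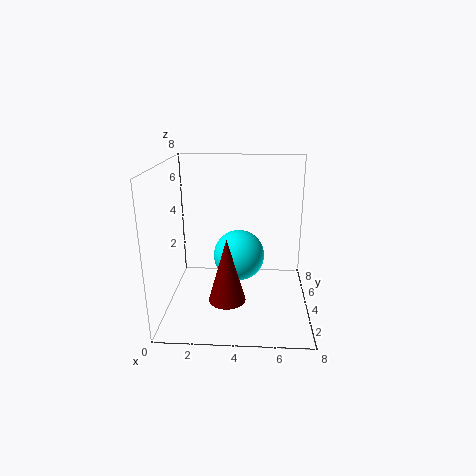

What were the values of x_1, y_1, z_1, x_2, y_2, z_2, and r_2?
x_1 = 4; y_1 = 5; z_1 = 2.5; x_2 = 3.5; y_2 = 2.5; z_2 = 1; r_2 = 1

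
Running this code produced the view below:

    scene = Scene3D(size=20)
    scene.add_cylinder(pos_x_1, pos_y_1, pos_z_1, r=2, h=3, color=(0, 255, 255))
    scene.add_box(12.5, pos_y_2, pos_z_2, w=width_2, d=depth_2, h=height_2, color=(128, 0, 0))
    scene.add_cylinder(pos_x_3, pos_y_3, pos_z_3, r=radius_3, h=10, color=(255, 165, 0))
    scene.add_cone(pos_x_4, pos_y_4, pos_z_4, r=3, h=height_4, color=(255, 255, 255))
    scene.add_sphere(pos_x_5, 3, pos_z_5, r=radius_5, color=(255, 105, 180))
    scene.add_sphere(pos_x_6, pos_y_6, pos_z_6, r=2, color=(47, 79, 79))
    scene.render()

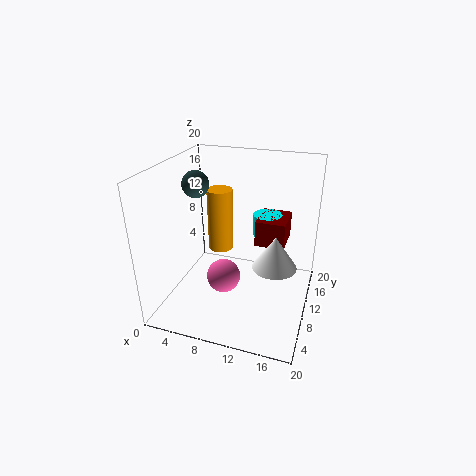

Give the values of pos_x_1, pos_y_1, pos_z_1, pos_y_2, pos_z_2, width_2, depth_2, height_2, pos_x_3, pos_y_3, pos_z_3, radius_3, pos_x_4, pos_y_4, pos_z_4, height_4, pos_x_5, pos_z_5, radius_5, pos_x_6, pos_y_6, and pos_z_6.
pos_x_1 = 13.5; pos_y_1 = 12.5; pos_z_1 = 10; pos_y_2 = 9.5; pos_z_2 = 9.5; width_2 = 4; depth_2 = 5; height_2 = 3.5; pos_x_3 = 5; pos_y_3 = 16; pos_z_3 = 4.5; radius_3 = 2; pos_x_4 = 15.5; pos_y_4 = 9; pos_z_4 = 7; height_4 = 4.5; pos_x_5 = 10.5; pos_z_5 = 8.5; radius_5 = 2; pos_x_6 = 2.5; pos_y_6 = 13; pos_z_6 = 16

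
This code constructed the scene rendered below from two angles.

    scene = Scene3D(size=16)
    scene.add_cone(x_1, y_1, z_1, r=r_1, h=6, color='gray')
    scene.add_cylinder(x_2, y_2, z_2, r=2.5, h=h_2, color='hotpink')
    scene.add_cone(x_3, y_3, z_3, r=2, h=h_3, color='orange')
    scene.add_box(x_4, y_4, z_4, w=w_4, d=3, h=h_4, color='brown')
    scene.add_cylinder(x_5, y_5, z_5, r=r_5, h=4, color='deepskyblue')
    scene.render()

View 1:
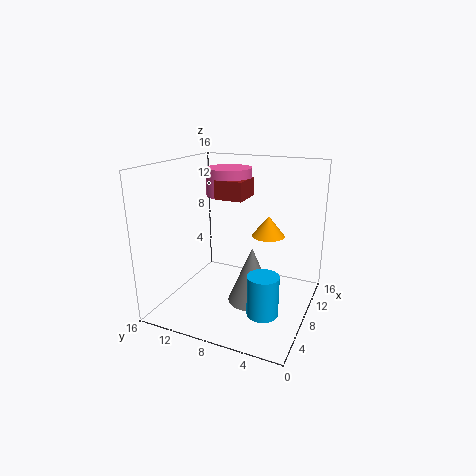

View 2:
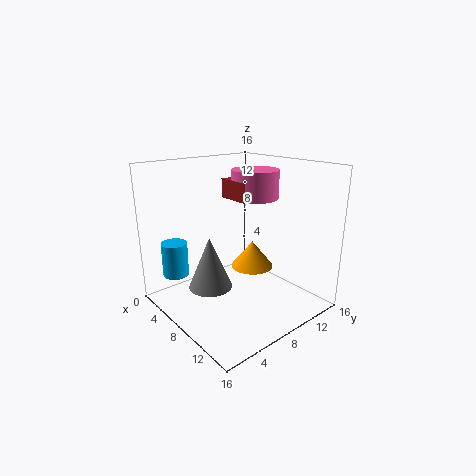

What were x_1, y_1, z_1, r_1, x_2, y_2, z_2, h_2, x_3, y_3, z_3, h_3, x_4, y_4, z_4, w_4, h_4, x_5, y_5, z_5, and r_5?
x_1 = 6, y_1 = 5.5, z_1 = 2, r_1 = 2.5, x_2 = 9, y_2 = 9.5, z_2 = 12.5, h_2 = 3, x_3 = 12.5, y_3 = 6, z_3 = 7, h_3 = 2.5, x_4 = 6.5, y_4 = 7, z_4 = 12.5, w_4 = 3.5, h_4 = 2, x_5 = 2.5, y_5 = 3, z_5 = 3, r_5 = 1.5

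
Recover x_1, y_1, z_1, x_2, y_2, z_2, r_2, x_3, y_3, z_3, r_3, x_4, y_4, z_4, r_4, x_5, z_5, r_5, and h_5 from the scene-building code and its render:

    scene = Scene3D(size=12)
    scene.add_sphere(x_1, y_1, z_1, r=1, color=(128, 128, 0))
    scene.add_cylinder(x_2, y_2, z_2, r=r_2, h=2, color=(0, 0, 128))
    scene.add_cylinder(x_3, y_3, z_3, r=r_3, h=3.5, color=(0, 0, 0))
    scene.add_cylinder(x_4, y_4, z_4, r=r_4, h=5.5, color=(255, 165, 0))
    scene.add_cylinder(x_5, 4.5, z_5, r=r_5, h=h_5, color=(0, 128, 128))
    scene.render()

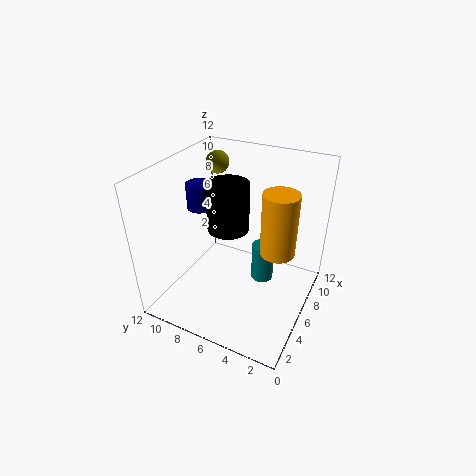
x_1 = 9, y_1 = 9.5, z_1 = 11, x_2 = 4.5, y_2 = 8.5, z_2 = 9, r_2 = 1, x_3 = 3.5, y_3 = 5.5, z_3 = 8.5, r_3 = 1.5, x_4 = 7.5, y_4 = 3, z_4 = 4.5, r_4 = 1.5, x_5 = 8, z_5 = 1, r_5 = 1, h_5 = 3.5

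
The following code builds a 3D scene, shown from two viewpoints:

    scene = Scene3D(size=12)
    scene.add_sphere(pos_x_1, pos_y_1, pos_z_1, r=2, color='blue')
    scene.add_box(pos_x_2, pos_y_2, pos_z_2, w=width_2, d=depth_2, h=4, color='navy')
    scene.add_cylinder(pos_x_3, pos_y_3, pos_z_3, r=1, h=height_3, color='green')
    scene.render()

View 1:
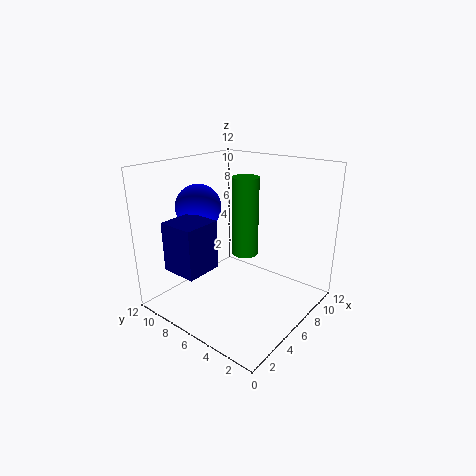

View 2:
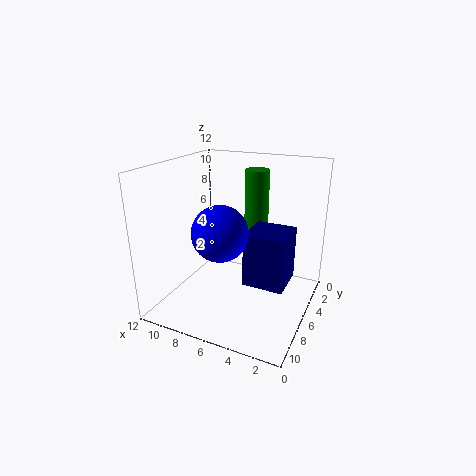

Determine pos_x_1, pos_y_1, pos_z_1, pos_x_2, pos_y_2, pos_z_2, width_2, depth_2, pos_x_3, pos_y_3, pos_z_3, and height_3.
pos_x_1 = 5.5, pos_y_1 = 10, pos_z_1 = 8, pos_x_2 = 1, pos_y_2 = 6.5, pos_z_2 = 4, width_2 = 3, depth_2 = 3, pos_x_3 = 5, pos_y_3 = 4.5, pos_z_3 = 5.5, height_3 = 6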